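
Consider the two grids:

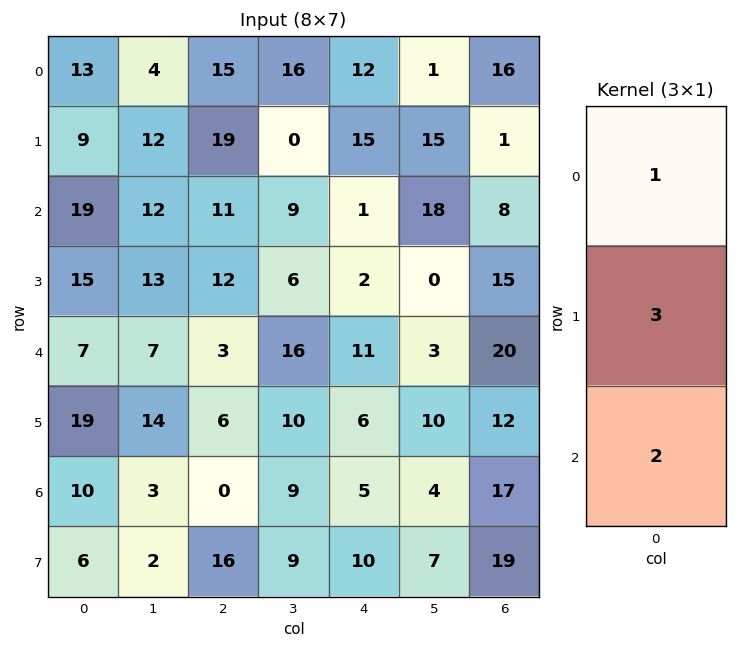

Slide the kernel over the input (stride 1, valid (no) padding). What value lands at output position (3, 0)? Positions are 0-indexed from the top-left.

The receptive field on the input at this output position is [15 / 7 / 19]. Elementwise product with the kernel and sum: 15·1 + 7·3 + 19·2.

74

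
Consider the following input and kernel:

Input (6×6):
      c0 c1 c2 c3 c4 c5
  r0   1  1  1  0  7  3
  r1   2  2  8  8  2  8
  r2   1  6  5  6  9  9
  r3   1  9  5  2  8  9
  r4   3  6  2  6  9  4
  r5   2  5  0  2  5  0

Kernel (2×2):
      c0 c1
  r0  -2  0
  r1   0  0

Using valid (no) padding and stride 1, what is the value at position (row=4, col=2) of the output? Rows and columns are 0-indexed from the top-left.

The receptive field on the input at this output position is [2 6 / 0 2]. Elementwise product with the kernel and sum: 2·-2.

-4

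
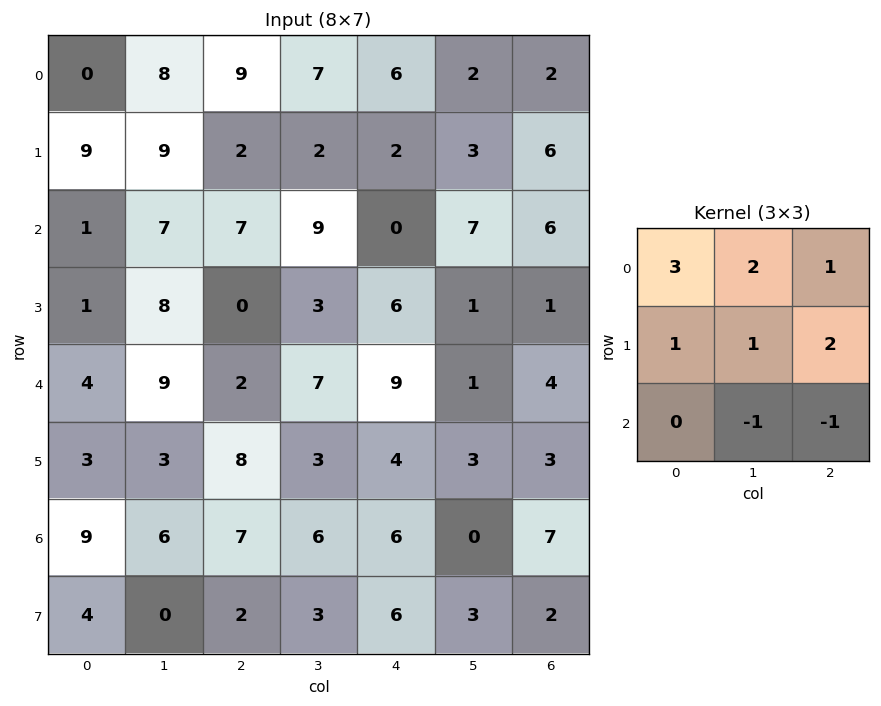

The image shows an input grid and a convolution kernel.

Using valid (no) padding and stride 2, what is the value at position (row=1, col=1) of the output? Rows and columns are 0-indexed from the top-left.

The receptive field on the input at this output position is [7 9 0 / 0 3 6 / 2 7 9]. Elementwise product with the kernel and sum: 7·3 + 9·2 + 0·1 + 0·1 + 3·1 + 6·2 + 7·-1 + 9·-1.

38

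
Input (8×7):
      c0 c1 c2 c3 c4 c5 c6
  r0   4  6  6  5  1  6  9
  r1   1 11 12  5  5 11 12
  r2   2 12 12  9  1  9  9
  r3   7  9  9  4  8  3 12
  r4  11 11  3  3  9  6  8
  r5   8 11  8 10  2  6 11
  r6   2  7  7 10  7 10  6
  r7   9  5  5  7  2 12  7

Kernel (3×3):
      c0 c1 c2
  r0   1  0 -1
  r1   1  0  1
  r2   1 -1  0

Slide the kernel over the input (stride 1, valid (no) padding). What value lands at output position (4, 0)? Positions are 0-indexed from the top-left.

19

The receptive field on the input at this output position is [11 11 3 / 8 11 8 / 2 7 7]. Elementwise product with the kernel and sum: 11·1 + 3·-1 + 8·1 + 8·1 + 2·1 + 7·-1.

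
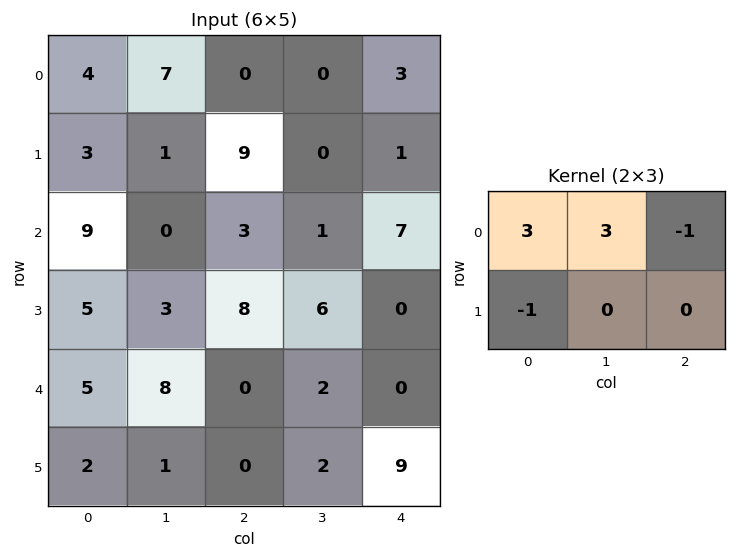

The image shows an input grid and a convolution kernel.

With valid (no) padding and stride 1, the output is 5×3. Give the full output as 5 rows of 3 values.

Output[0,0]: The receptive field on the input at this output position is [4 7 0 / 3 1 9]. Elementwise product with the kernel and sum: 4·3 + 7·3 + 0·-1 + 3·-1.
Output[0,1]: The receptive field on the input at this output position is [7 0 0 / 1 9 0]. Elementwise product with the kernel and sum: 7·3 + 0·3 + 0·-1 + 1·-1.

30 20 -12
-6 30 23
19 5 -3
11 19 42
37 21 6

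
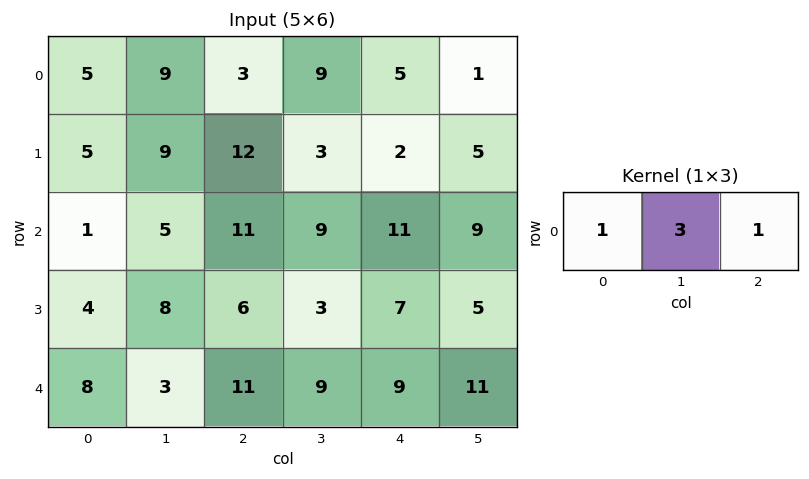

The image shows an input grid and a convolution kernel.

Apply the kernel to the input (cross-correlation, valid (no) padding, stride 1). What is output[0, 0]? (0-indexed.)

35

The receptive field on the input at this output position is [5 9 3]. Elementwise product with the kernel and sum: 5·1 + 9·3 + 3·1.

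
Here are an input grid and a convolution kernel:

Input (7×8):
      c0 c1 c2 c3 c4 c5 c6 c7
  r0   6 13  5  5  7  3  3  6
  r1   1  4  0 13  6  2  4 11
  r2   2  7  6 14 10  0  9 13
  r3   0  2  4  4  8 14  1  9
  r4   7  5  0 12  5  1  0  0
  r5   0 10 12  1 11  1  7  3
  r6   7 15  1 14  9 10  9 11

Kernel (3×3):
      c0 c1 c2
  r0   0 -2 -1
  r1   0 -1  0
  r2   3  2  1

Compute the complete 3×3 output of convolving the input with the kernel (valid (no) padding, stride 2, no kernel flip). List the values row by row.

-9 26 28
9 -13 -6
32 10 53

Output[0,0]: The receptive field on the input at this output position is [6 13 5 / 1 4 0 / 2 7 6]. Elementwise product with the kernel and sum: 13·-2 + 5·-1 + 4·-1 + 2·3 + 7·2 + 6·1.
Output[0,1]: The receptive field on the input at this output position is [5 5 7 / 0 13 6 / 6 14 10]. Elementwise product with the kernel and sum: 5·-2 + 7·-1 + 13·-1 + 6·3 + 14·2 + 10·1.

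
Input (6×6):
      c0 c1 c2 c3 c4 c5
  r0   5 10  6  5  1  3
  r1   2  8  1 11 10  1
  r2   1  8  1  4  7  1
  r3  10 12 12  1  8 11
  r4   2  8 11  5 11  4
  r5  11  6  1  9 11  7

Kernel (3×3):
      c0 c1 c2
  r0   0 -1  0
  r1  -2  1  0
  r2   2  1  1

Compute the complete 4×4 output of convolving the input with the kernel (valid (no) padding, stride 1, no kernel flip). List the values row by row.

Output[0,0]: The receptive field on the input at this output position is [5 10 6 / 2 8 1 / 1 8 1]. Elementwise product with the kernel and sum: 10·-1 + 2·-2 + 8·1 + 1·2 + 8·1 + 1·1.

5 0 17 3
42 21 24 10
7 19 11 24
21 5 4 29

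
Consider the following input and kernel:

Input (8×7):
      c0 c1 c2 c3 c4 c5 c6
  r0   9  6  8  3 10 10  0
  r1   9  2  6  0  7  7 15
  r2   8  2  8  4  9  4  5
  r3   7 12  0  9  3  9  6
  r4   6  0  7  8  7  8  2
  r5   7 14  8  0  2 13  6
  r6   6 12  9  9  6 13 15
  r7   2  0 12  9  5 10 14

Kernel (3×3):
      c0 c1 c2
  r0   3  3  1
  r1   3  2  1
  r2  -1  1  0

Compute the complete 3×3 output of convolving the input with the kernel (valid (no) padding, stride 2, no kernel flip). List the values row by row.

Output[0,0]: The receptive field on the input at this output position is [9 6 8 / 9 2 6 / 8 2 8]. Elementwise product with the kernel and sum: 9·3 + 6·3 + 8·1 + 9·3 + 2·2 + 6·1 + 8·-1 + 2·1.
Output[0,1]: The receptive field on the input at this output position is [8 3 10 / 6 0 7 / 8 4 9]. Elementwise product with the kernel and sum: 8·3 + 3·3 + 10·1 + 6·3 + 0·2 + 7·1 + 8·-1 + 4·1.

84 64 105
77 67 78
88 78 92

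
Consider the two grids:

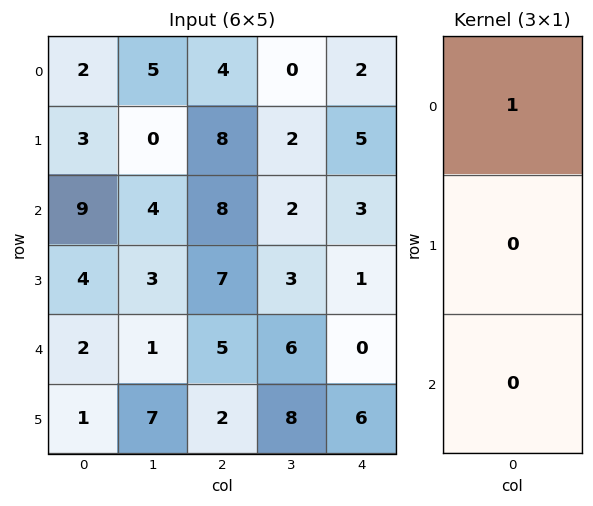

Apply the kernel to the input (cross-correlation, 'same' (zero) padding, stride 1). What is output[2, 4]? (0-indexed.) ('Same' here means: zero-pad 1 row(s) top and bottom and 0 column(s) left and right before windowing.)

5

The receptive field on the zero-padded input at this output position is [5 / 3 / 1]. Elementwise product with the kernel and sum: 5·1.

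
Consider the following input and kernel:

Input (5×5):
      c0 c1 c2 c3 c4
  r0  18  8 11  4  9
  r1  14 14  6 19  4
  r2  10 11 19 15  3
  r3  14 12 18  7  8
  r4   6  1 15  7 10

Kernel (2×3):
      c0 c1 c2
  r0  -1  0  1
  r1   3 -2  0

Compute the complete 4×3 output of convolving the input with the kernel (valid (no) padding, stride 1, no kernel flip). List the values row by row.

Output[0,0]: The receptive field on the input at this output position is [18 8 11 / 14 14 6]. Elementwise product with the kernel and sum: 18·-1 + 11·1 + 14·3 + 14·-2.

7 26 -22
0 0 25
27 4 24
20 -32 21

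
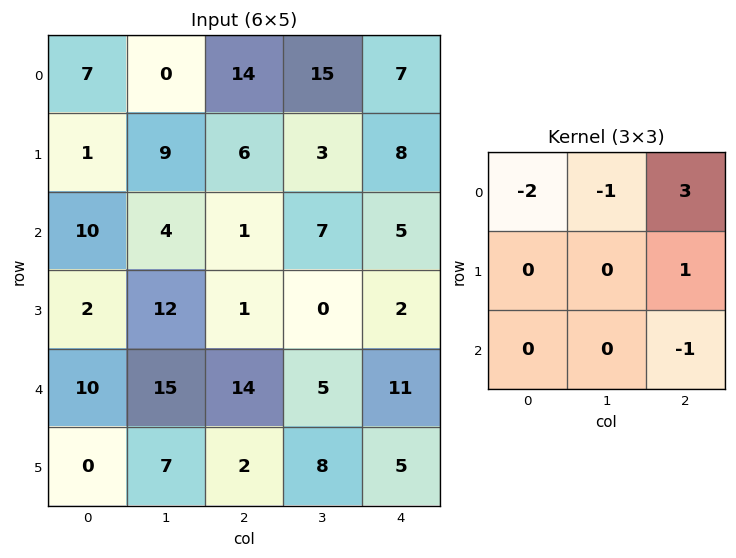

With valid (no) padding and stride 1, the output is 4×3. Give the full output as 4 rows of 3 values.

33 27 -19
7 -8 12
-34 7 -3
-1 -28 10

Output[0,0]: The receptive field on the input at this output position is [7 0 14 / 1 9 6 / 10 4 1]. Elementwise product with the kernel and sum: 7·-2 + 0·-1 + 14·3 + 6·1 + 1·-1.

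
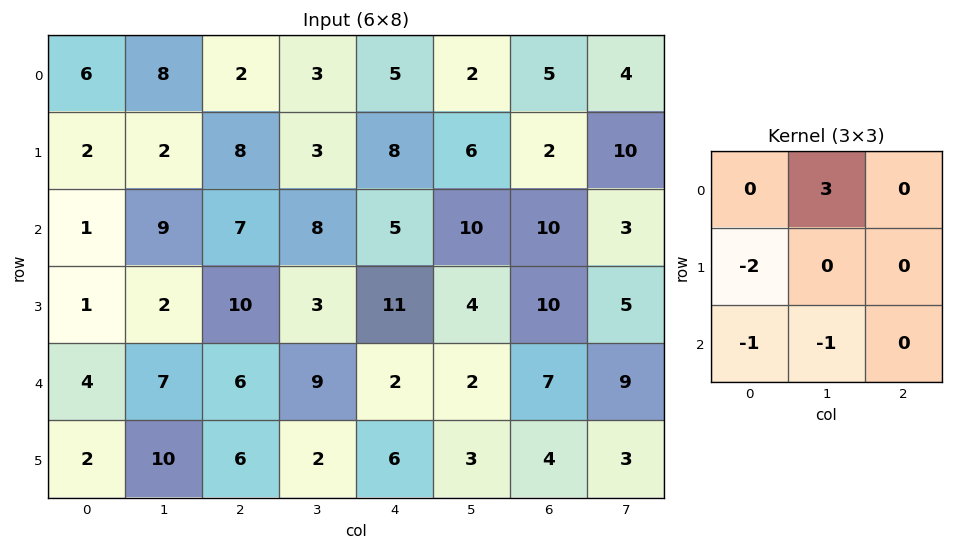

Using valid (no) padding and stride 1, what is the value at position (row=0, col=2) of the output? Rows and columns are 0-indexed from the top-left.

The receptive field on the input at this output position is [2 3 5 / 8 3 8 / 7 8 5]. Elementwise product with the kernel and sum: 3·3 + 8·-2 + 7·-1 + 8·-1.

-22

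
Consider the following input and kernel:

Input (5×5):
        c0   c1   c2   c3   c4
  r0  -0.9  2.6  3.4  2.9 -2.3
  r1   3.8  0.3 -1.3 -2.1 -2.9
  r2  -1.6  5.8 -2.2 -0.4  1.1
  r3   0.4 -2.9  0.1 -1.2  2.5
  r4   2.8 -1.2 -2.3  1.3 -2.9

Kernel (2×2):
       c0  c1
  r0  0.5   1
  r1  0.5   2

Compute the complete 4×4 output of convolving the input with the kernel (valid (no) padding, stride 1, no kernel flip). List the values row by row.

4.65 2.25 -0.25 -7.7
13 -2.65 -4.65 -1.95
-0.6 -0.55 -3.85 5.3
-3.7 -6.55 0.3 -3.25

Output[0,0]: The receptive field on the input at this output position is [-0.9 2.6 / 3.8 0.3]. Elementwise product with the kernel and sum: -0.9·0.5 + 2.6·1 + 3.8·0.5 + 0.3·2.
Output[0,1]: The receptive field on the input at this output position is [2.6 3.4 / 0.3 -1.3]. Elementwise product with the kernel and sum: 2.6·0.5 + 3.4·1 + 0.3·0.5 + -1.3·2.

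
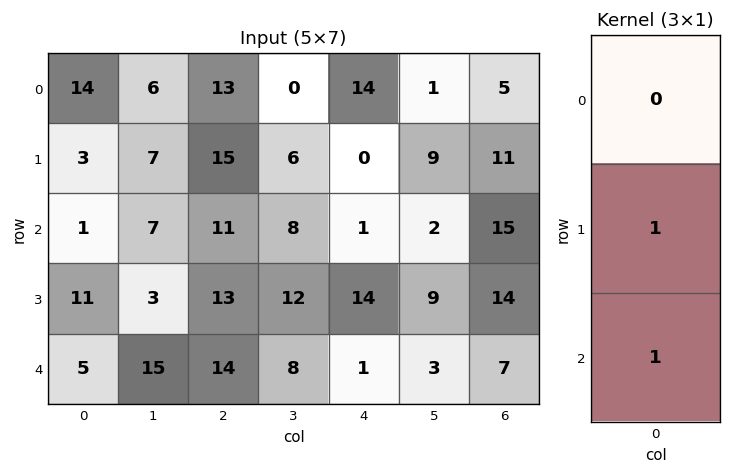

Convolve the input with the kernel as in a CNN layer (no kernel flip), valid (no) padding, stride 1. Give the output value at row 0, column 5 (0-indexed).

The receptive field on the input at this output position is [1 / 9 / 2]. Elementwise product with the kernel and sum: 9·1 + 2·1.

11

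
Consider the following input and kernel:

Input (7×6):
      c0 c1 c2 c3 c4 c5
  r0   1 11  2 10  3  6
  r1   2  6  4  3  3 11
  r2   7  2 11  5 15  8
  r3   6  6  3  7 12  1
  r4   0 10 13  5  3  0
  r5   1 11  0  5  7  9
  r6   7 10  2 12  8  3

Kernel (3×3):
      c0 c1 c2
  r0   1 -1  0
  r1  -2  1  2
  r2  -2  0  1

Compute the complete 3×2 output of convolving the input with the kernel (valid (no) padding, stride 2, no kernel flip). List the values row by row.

-3 -14
18 8
-13 31

Output[0,0]: The receptive field on the input at this output position is [1 11 2 / 2 6 4 / 7 2 11]. Elementwise product with the kernel and sum: 1·1 + 11·-1 + 2·-2 + 6·1 + 4·2 + 7·-2 + 11·1.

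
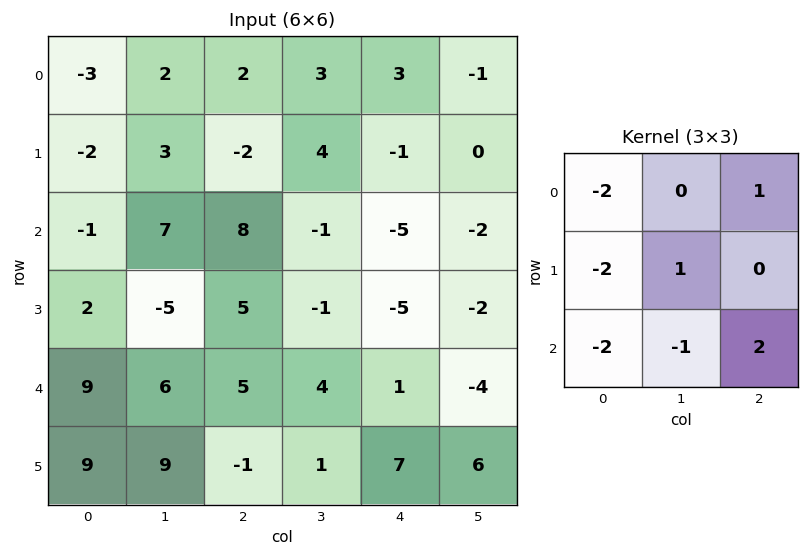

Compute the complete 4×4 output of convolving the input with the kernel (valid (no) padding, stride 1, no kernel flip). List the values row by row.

Output[0,0]: The receptive field on the input at this output position is [-3 2 2 / -2 3 -2 / -1 7 8]. Elementwise product with the kernel and sum: -3·-2 + 2·1 + -2·-2 + 3·1 + -1·-2 + 7·-1 + 8·2.
Output[0,1]: The receptive field on the input at this output position is [2 2 3 / 3 -2 4 / 7 8 -1]. Elementwise product with the kernel and sum: 2·-2 + 3·1 + 3·-2 + -2·1 + 7·-2 + 8·-1 + -1·2.

26 -33 -18 -13
22 -5 -33 -8
-13 -9 -44 -20
-40 -13 -6 -4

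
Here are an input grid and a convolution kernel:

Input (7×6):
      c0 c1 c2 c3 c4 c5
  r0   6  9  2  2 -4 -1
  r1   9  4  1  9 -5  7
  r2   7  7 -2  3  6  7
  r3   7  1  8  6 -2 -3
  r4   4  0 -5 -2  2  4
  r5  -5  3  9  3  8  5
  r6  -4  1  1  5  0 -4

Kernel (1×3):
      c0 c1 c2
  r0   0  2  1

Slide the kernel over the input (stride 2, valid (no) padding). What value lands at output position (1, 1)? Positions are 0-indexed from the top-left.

The receptive field on the input at this output position is [-2 3 6]. Elementwise product with the kernel and sum: 3·2 + 6·1.

12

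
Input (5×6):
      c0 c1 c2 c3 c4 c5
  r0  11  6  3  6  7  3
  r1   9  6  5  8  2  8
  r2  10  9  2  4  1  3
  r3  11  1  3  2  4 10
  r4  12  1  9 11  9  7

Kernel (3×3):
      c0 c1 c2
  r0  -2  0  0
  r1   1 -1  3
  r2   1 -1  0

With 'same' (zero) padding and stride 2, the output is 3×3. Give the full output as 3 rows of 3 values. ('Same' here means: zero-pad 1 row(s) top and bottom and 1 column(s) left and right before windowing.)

-2 22 14
6 5 -6
-9 23 19

Output[0,0]: The receptive field on the zero-padded input at this output position is [0 0 0 / 0 11 6 / 0 9 6]. Elementwise product with the kernel and sum: 0·-2 + 0·1 + 11·-1 + 6·3 + 0·1 + 9·-1.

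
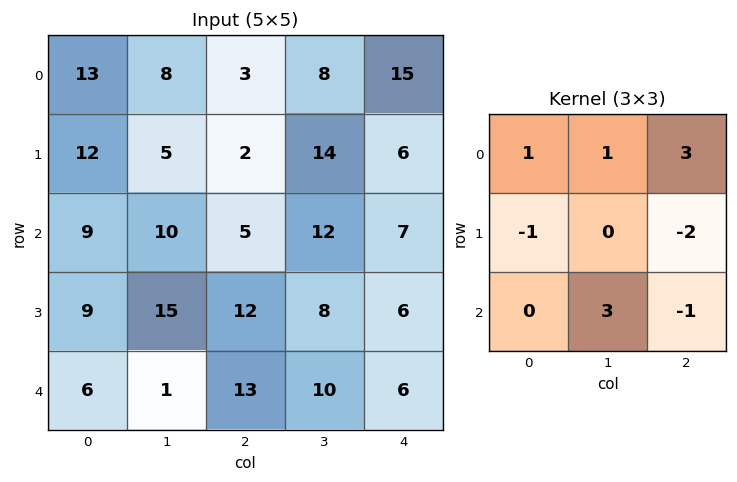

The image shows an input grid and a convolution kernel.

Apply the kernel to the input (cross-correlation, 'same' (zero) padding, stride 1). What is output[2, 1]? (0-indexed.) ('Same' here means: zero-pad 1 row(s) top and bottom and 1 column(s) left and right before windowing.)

The receptive field on the zero-padded input at this output position is [12 5 2 / 9 10 5 / 9 15 12]. Elementwise product with the kernel and sum: 12·1 + 5·1 + 2·3 + 9·-1 + 5·-2 + 15·3 + 12·-1.

37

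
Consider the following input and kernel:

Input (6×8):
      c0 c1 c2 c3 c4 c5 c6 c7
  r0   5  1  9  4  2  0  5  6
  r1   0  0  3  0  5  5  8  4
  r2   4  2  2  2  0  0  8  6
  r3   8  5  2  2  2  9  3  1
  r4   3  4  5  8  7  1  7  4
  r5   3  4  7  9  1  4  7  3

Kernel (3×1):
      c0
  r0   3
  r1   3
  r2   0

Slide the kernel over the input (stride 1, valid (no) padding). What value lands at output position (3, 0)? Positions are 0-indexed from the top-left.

The receptive field on the input at this output position is [8 / 3 / 3]. Elementwise product with the kernel and sum: 8·3 + 3·3.

33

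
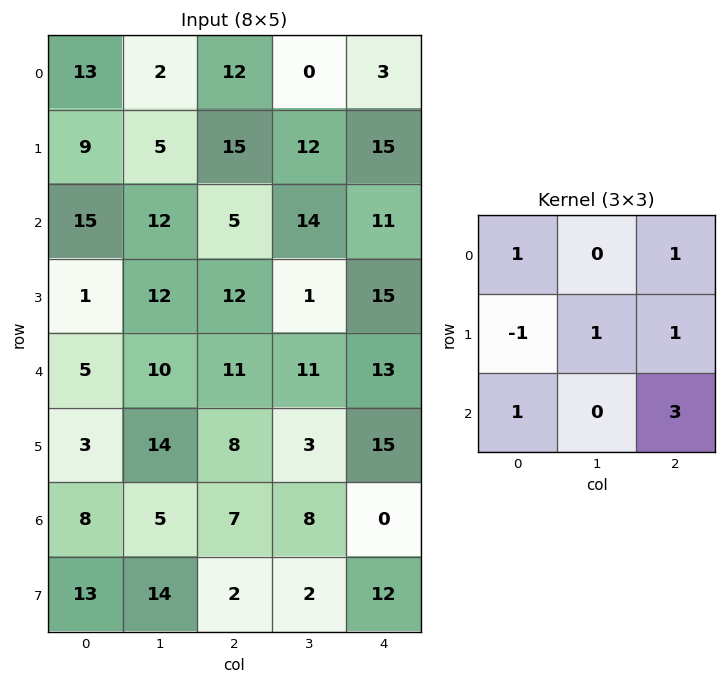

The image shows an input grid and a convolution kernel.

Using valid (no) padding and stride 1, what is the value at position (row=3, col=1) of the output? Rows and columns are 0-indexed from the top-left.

The receptive field on the input at this output position is [12 12 1 / 10 11 11 / 14 8 3]. Elementwise product with the kernel and sum: 12·1 + 1·1 + 10·-1 + 11·1 + 11·1 + 14·1 + 3·3.

48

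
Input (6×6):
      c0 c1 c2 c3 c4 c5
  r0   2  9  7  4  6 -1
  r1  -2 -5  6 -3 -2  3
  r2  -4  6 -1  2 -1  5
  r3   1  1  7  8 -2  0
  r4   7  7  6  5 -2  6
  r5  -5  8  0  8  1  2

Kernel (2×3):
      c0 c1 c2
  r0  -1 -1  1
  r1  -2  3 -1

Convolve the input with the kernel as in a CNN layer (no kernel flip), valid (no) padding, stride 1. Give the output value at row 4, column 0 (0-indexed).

26

The receptive field on the input at this output position is [7 7 6 / -5 8 0]. Elementwise product with the kernel and sum: 7·-1 + 7·-1 + 6·1 + -5·-2 + 8·3 + 0·-1.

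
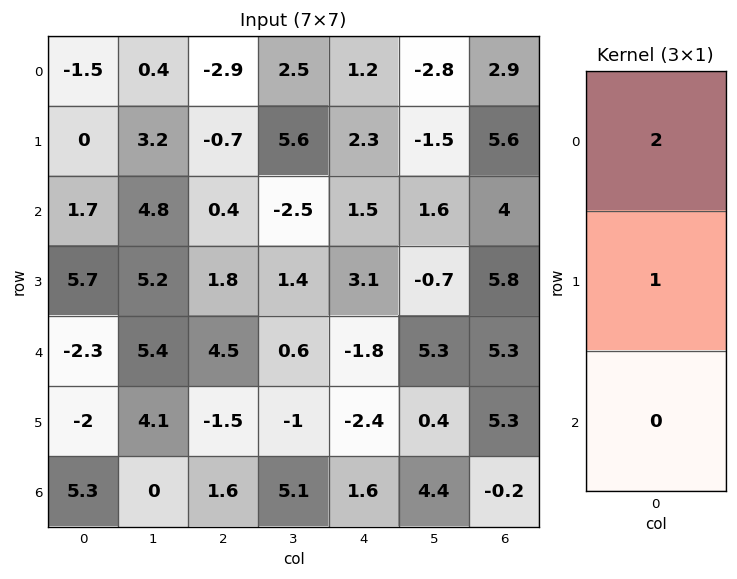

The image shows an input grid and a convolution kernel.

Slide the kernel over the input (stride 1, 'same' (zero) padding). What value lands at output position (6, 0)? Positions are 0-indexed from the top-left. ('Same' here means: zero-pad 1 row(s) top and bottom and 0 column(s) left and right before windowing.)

The receptive field on the zero-padded input at this output position is [-2 / 5.3 / 0]. Elementwise product with the kernel and sum: -2·2 + 5.3·1.

1.3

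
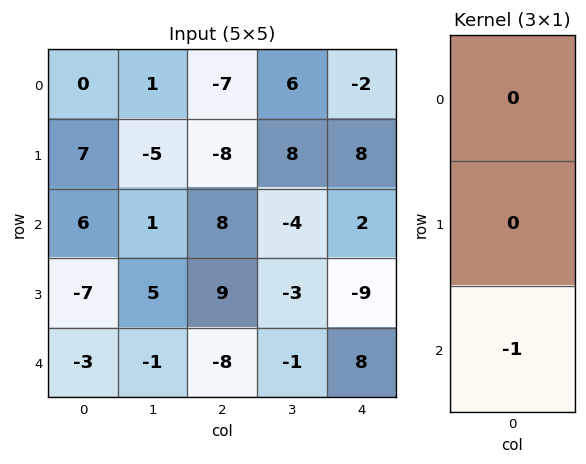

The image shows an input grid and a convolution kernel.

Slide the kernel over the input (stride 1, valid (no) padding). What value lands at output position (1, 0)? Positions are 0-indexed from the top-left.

The receptive field on the input at this output position is [7 / 6 / -7]. Elementwise product with the kernel and sum: -7·-1.

7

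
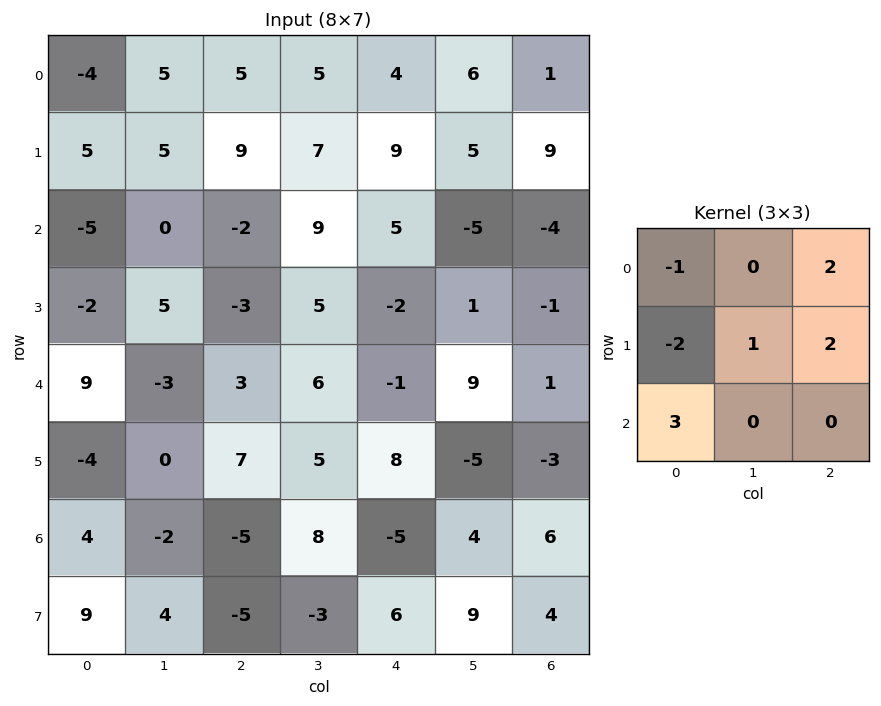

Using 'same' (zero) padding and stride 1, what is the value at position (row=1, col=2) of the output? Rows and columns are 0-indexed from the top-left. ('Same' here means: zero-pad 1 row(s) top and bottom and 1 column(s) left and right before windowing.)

The receptive field on the zero-padded input at this output position is [5 5 5 / 5 9 7 / 0 -2 9]. Elementwise product with the kernel and sum: 5·-1 + 5·2 + 5·-2 + 9·1 + 7·2 + 0·3.

18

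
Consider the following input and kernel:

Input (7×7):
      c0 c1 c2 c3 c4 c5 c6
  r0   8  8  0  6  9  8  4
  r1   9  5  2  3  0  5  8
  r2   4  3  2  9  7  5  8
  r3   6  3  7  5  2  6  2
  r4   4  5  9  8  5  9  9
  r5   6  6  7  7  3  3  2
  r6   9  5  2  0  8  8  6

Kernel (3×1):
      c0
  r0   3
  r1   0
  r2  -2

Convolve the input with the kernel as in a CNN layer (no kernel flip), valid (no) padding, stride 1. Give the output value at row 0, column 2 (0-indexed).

The receptive field on the input at this output position is [0 / 2 / 2]. Elementwise product with the kernel and sum: 0·3 + 2·-2.

-4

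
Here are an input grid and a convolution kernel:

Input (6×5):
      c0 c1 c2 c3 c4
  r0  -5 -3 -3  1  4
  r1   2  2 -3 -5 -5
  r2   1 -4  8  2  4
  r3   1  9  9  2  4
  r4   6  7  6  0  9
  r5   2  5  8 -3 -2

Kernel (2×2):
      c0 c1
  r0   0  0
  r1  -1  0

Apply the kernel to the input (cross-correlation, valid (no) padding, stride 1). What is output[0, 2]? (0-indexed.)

3

The receptive field on the input at this output position is [-3 1 / -3 -5]. Elementwise product with the kernel and sum: -3·-1.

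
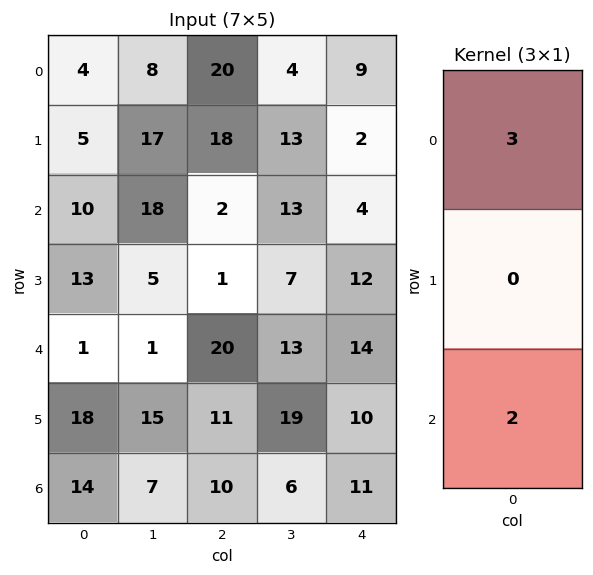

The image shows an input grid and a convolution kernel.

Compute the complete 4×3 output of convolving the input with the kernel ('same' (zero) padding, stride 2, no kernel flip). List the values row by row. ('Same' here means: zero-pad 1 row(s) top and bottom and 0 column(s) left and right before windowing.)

Output[0,0]: The receptive field on the zero-padded input at this output position is [0 / 4 / 5]. Elementwise product with the kernel and sum: 0·3 + 5·2.
Output[0,1]: The receptive field on the zero-padded input at this output position is [0 / 20 / 18]. Elementwise product with the kernel and sum: 0·3 + 18·2.

10 36 4
41 56 30
75 25 56
54 33 30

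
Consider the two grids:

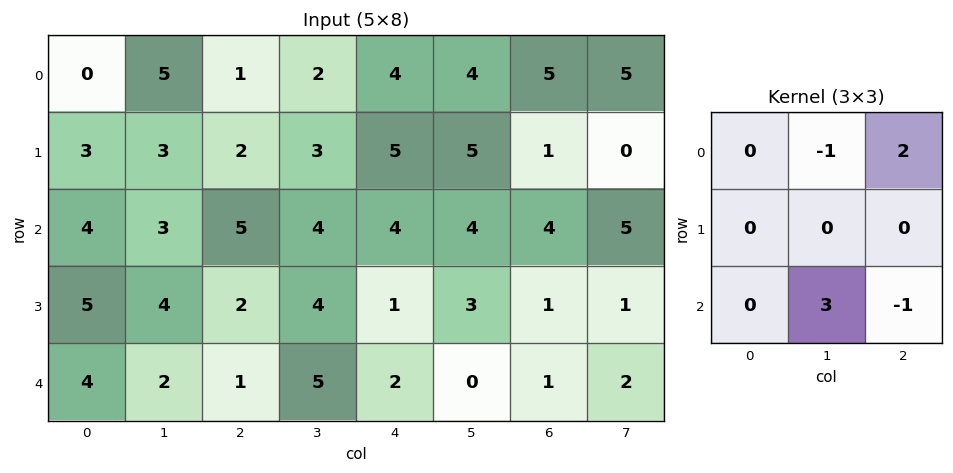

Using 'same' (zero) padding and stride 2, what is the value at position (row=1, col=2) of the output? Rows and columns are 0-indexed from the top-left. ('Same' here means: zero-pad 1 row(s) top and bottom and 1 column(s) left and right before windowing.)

5

The receptive field on the zero-padded input at this output position is [3 5 5 / 4 4 4 / 4 1 3]. Elementwise product with the kernel and sum: 5·-1 + 5·2 + 1·3 + 3·-1.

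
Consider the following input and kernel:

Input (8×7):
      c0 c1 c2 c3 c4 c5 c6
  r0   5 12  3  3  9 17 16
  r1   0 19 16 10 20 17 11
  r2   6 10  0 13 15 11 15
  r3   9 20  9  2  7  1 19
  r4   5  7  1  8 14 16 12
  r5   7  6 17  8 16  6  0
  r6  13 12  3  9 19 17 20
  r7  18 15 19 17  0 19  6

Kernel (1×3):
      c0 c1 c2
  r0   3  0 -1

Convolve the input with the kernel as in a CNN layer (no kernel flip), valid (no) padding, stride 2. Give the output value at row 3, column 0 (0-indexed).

The receptive field on the input at this output position is [13 12 3]. Elementwise product with the kernel and sum: 13·3 + 3·-1.

36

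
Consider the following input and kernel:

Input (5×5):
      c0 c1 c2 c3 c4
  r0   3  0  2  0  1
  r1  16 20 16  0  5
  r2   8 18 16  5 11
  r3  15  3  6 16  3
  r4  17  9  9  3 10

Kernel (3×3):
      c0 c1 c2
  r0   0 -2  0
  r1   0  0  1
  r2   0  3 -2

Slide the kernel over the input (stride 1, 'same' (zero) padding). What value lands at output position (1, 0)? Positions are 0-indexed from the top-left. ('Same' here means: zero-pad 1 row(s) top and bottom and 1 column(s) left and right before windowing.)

2

The receptive field on the zero-padded input at this output position is [0 3 0 / 0 16 20 / 0 8 18]. Elementwise product with the kernel and sum: 3·-2 + 20·1 + 8·3 + 18·-2.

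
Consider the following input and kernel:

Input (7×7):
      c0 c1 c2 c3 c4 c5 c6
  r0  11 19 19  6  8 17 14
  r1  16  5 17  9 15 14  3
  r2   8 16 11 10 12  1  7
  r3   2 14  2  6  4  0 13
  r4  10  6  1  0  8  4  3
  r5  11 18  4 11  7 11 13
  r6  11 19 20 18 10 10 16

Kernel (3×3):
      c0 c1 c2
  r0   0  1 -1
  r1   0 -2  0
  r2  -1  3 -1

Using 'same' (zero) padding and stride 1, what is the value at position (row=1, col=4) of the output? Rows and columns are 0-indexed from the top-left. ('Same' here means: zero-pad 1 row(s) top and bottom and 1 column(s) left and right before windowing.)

The receptive field on the zero-padded input at this output position is [6 8 17 / 9 15 14 / 10 12 1]. Elementwise product with the kernel and sum: 8·1 + 17·-1 + 15·-2 + 10·-1 + 12·3 + 1·-1.

-14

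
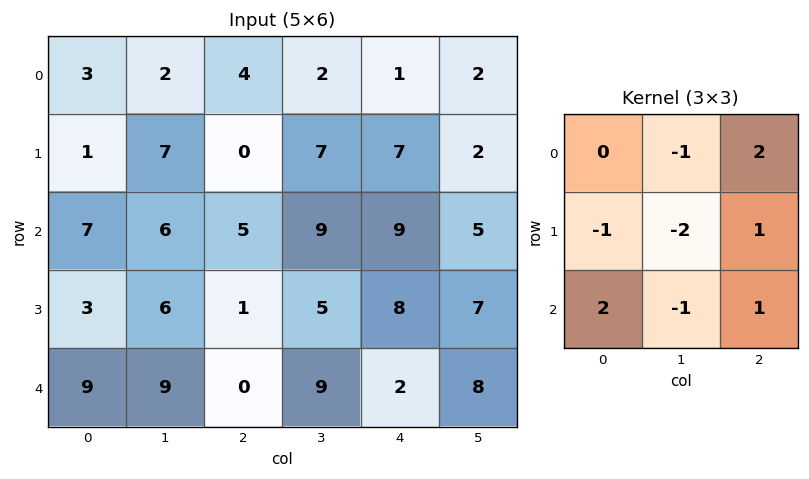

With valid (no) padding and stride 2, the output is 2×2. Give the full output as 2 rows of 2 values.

Output[0,0]: The receptive field on the input at this output position is [3 2 4 / 1 7 0 / 7 6 5]. Elementwise product with the kernel and sum: 2·-1 + 4·2 + 1·-1 + 7·-2 + 0·1 + 7·2 + 6·-1 + 5·1.
Output[0,1]: The receptive field on the input at this output position is [4 2 1 / 0 7 7 / 5 9 9]. Elementwise product with the kernel and sum: 2·-1 + 1·2 + 0·-1 + 7·-2 + 7·1 + 5·2 + 9·-1 + 9·1.

4 3
-1 -1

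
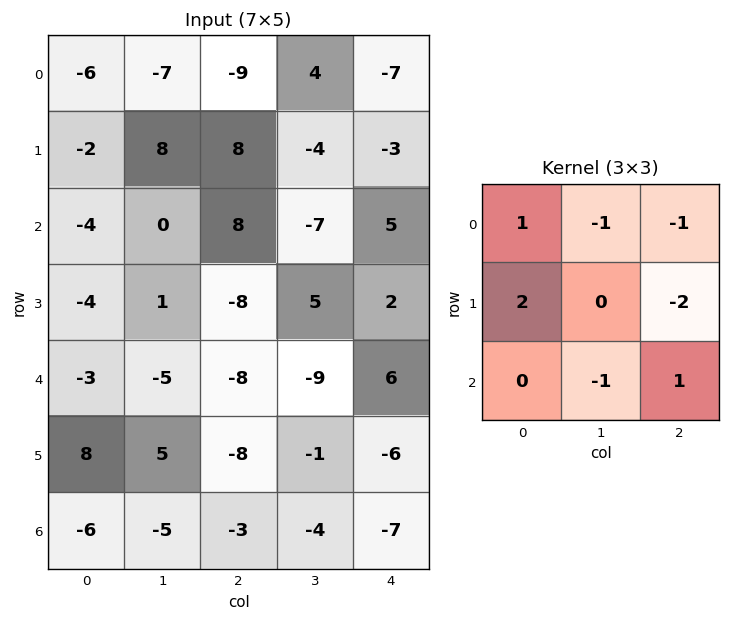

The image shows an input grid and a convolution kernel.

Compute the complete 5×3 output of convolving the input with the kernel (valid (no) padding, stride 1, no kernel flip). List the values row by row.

Output[0,0]: The receptive field on the input at this output position is [-6 -7 -9 / -2 8 8 / -4 0 8]. Elementwise product with the kernel and sum: -6·1 + -7·-1 + -9·-1 + -2·2 + 8·-2 + 0·-1 + 8·1.

-2 7 28
-51 31 18
-7 -10 5
0 19 -48
44 23 -12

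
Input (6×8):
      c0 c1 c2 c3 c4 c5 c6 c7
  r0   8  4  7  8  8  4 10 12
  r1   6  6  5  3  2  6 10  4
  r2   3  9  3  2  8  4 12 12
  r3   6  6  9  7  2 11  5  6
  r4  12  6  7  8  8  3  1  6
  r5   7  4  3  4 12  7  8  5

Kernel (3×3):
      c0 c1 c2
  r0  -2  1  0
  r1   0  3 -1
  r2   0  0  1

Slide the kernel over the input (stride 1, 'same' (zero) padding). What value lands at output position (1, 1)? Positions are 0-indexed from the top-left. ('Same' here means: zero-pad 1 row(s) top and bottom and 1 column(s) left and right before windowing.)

The receptive field on the zero-padded input at this output position is [8 4 7 / 6 6 5 / 3 9 3]. Elementwise product with the kernel and sum: 8·-2 + 4·1 + 6·3 + 5·-1 + 3·1.

4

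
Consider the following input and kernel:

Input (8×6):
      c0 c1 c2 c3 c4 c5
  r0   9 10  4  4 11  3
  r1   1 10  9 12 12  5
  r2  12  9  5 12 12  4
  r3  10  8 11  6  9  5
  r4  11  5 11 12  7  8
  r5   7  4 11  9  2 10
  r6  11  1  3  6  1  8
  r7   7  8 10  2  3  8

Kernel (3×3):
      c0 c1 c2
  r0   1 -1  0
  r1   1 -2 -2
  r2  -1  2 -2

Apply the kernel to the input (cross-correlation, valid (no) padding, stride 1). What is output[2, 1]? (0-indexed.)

-29

The receptive field on the input at this output position is [9 5 12 / 8 11 6 / 5 11 12]. Elementwise product with the kernel and sum: 9·1 + 5·-1 + 8·1 + 11·-2 + 6·-2 + 5·-1 + 11·2 + 12·-2.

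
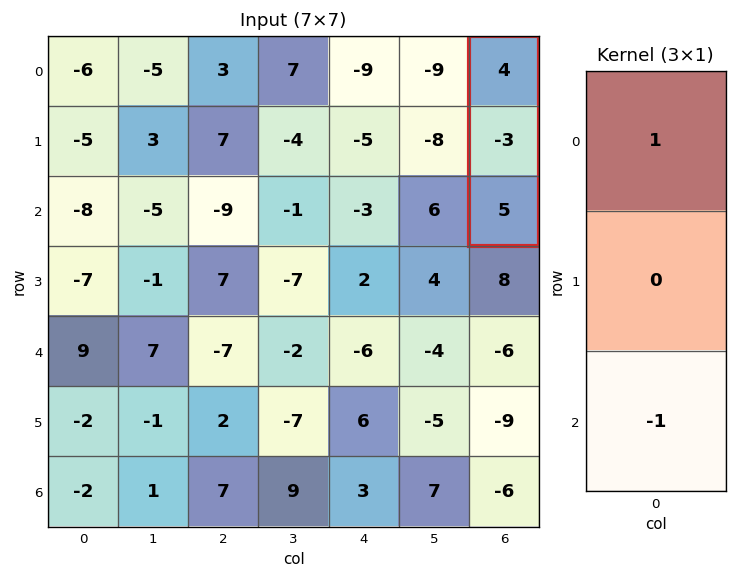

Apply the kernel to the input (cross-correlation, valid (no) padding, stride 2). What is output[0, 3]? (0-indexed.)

-1

The receptive field on the input at this output position is [4 / -3 / 5]. Elementwise product with the kernel and sum: 4·1 + 5·-1.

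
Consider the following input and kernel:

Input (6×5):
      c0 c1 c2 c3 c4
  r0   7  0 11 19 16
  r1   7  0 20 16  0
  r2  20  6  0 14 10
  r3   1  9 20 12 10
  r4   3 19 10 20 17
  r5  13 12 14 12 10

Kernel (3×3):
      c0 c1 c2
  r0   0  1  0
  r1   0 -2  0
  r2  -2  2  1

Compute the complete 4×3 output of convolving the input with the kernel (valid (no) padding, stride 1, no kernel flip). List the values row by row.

-28 -27 25
24 54 -18
30 -38 27
-17 16 -22

Output[0,0]: The receptive field on the input at this output position is [7 0 11 / 7 0 20 / 20 6 0]. Elementwise product with the kernel and sum: 0·1 + 0·-2 + 20·-2 + 6·2 + 0·1.
Output[0,1]: The receptive field on the input at this output position is [0 11 19 / 0 20 16 / 6 0 14]. Elementwise product with the kernel and sum: 11·1 + 20·-2 + 6·-2 + 0·2 + 14·1.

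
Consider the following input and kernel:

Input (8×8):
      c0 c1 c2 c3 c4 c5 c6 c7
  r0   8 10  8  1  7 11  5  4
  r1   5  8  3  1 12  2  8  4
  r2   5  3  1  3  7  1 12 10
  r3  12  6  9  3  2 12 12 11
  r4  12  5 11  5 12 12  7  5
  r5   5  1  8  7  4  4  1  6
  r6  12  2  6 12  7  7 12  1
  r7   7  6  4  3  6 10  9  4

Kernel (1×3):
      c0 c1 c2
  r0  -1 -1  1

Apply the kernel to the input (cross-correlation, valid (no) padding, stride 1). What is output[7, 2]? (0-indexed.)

The receptive field on the input at this output position is [4 3 6]. Elementwise product with the kernel and sum: 4·-1 + 3·-1 + 6·1.

-1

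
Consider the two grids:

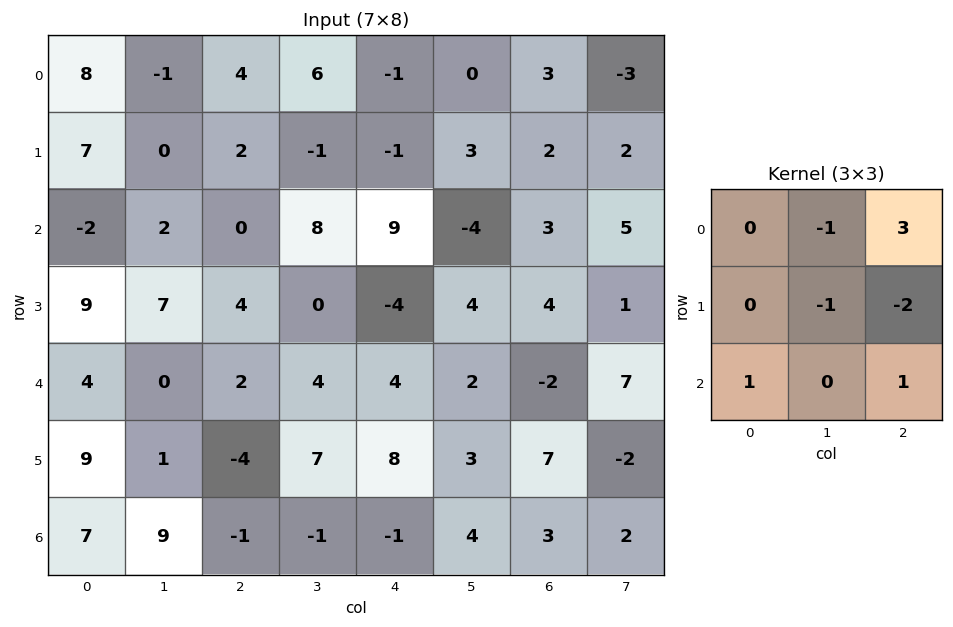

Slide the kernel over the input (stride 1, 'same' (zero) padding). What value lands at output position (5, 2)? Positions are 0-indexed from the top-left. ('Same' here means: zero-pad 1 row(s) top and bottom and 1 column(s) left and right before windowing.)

8

The receptive field on the zero-padded input at this output position is [0 2 4 / 1 -4 7 / 9 -1 -1]. Elementwise product with the kernel and sum: 2·-1 + 4·3 + -4·-1 + 7·-2 + 9·1 + -1·1.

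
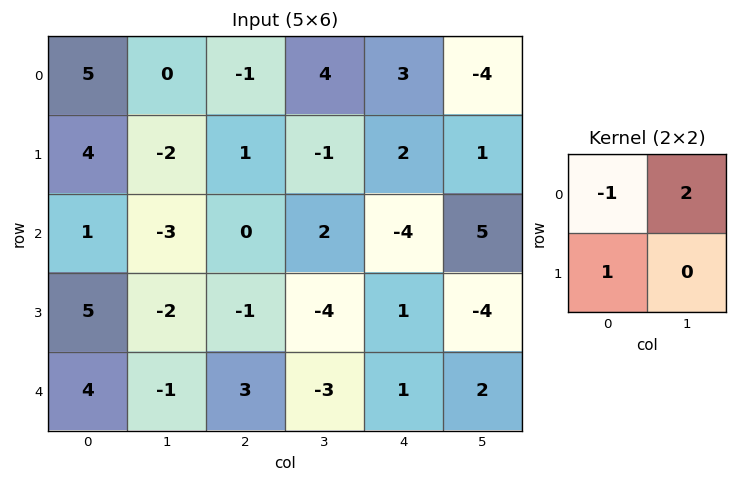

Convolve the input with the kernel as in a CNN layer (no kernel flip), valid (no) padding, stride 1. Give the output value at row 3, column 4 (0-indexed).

-8

The receptive field on the input at this output position is [1 -4 / 1 2]. Elementwise product with the kernel and sum: 1·-1 + -4·2 + 1·1.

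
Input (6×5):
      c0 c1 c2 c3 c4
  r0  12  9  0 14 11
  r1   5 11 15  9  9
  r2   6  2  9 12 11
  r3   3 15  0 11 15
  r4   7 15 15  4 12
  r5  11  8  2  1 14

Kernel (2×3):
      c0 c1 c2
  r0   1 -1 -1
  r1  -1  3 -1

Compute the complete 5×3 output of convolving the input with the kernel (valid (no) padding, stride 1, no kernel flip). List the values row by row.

16 20 -22
-30 0 13
37 -45 4
11 30 -41
-12 -7 -14

Output[0,0]: The receptive field on the input at this output position is [12 9 0 / 5 11 15]. Elementwise product with the kernel and sum: 12·1 + 9·-1 + 0·-1 + 5·-1 + 11·3 + 15·-1.
Output[0,1]: The receptive field on the input at this output position is [9 0 14 / 11 15 9]. Elementwise product with the kernel and sum: 9·1 + 0·-1 + 14·-1 + 11·-1 + 15·3 + 9·-1.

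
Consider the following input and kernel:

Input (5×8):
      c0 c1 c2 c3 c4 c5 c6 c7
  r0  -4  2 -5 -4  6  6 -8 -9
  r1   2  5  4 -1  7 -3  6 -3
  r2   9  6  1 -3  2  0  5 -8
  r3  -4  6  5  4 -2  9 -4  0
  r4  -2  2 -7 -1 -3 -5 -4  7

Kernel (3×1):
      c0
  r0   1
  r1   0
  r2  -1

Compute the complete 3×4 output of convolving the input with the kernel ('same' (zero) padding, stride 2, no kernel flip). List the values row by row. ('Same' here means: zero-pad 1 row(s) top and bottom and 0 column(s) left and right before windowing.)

-2 -4 -7 -6
6 -1 9 10
-4 5 -2 -4

Output[0,0]: The receptive field on the zero-padded input at this output position is [0 / -4 / 2]. Elementwise product with the kernel and sum: 0·1 + 2·-1.
Output[0,1]: The receptive field on the zero-padded input at this output position is [0 / -5 / 4]. Elementwise product with the kernel and sum: 0·1 + 4·-1.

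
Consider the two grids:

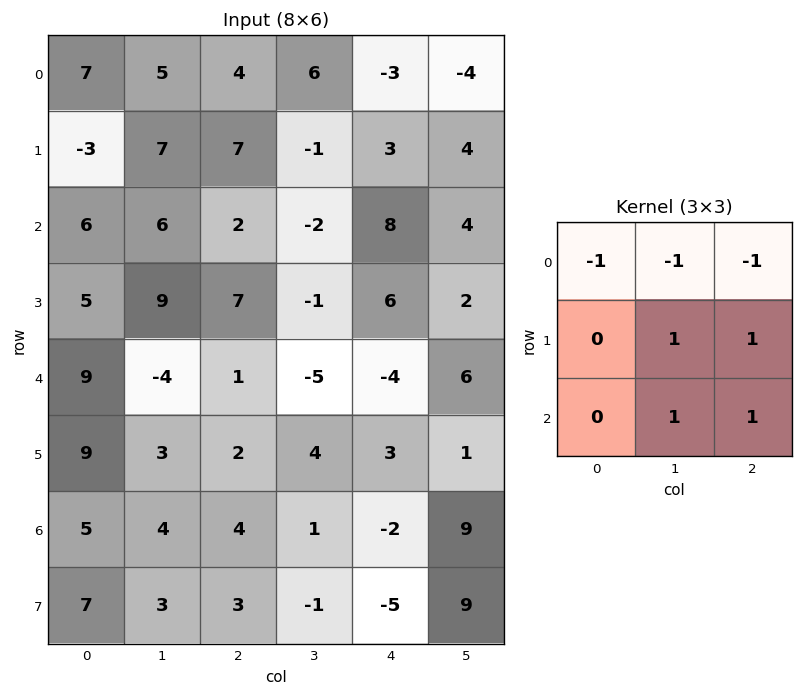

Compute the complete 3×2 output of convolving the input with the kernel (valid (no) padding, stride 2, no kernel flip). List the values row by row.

Output[0,0]: The receptive field on the input at this output position is [7 5 4 / -3 7 7 / 6 6 2]. Elementwise product with the kernel and sum: 7·-1 + 5·-1 + 4·-1 + 7·1 + 7·1 + 6·1 + 2·1.

6 1
-1 -12
7 14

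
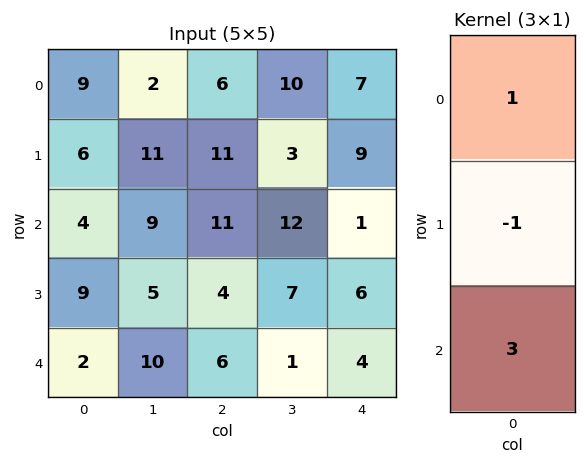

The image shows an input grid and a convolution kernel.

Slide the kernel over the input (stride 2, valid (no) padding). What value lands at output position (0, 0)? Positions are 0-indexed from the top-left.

15

The receptive field on the input at this output position is [9 / 6 / 4]. Elementwise product with the kernel and sum: 9·1 + 6·-1 + 4·3.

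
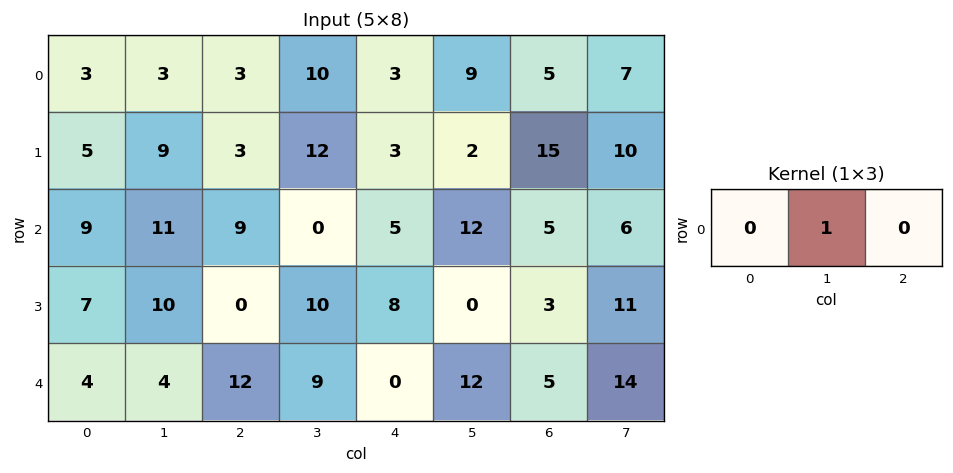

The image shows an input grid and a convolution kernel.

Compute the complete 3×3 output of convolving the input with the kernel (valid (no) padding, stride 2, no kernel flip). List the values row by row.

3 10 9
11 0 12
4 9 12

Output[0,0]: The receptive field on the input at this output position is [3 3 3]. Elementwise product with the kernel and sum: 3·1.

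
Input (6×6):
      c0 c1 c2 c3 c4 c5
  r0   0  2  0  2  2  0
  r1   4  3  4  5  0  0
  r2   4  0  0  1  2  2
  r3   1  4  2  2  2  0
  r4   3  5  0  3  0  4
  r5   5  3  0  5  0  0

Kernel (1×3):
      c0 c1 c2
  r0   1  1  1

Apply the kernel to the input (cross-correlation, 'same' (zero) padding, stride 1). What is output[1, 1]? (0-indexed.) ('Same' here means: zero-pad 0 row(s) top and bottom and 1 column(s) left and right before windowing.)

11

The receptive field on the zero-padded input at this output position is [4 3 4]. Elementwise product with the kernel and sum: 4·1 + 3·1 + 4·1.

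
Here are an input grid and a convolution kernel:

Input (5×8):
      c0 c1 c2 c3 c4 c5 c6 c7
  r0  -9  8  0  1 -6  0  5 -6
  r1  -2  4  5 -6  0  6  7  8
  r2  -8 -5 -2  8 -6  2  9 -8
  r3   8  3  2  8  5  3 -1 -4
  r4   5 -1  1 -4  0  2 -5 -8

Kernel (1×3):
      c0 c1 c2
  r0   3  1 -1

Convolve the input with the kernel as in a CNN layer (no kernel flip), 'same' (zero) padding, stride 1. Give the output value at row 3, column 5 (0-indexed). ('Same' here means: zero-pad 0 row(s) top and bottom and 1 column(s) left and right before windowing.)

The receptive field on the zero-padded input at this output position is [5 3 -1]. Elementwise product with the kernel and sum: 5·3 + 3·1 + -1·-1.

19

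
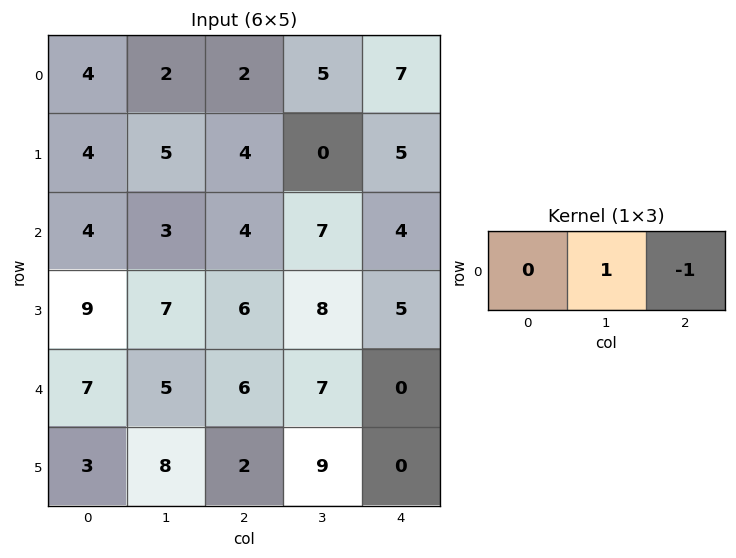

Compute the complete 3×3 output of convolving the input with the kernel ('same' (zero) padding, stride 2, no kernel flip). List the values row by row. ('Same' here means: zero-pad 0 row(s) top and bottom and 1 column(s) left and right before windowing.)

Output[0,0]: The receptive field on the zero-padded input at this output position is [0 4 2]. Elementwise product with the kernel and sum: 4·1 + 2·-1.

2 -3 7
1 -3 4
2 -1 0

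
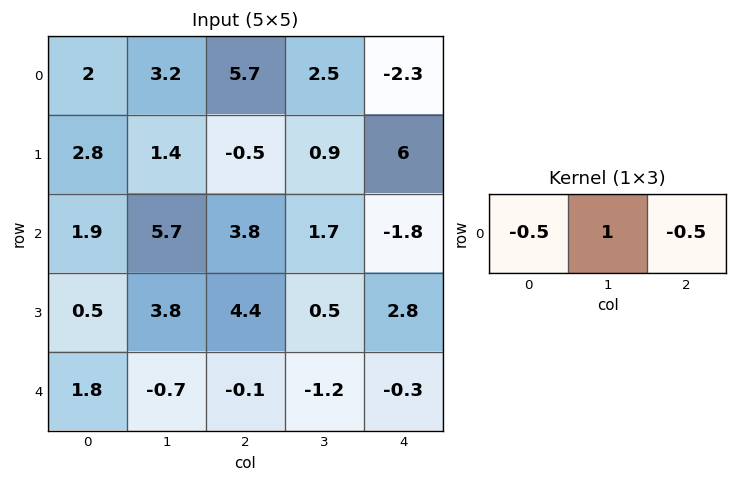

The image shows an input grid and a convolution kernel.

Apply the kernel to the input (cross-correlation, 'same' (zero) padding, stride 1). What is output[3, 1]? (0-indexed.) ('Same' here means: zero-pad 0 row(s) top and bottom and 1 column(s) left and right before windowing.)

The receptive field on the zero-padded input at this output position is [0.5 3.8 4.4]. Elementwise product with the kernel and sum: 0.5·-0.5 + 3.8·1 + 4.4·-0.5.

1.35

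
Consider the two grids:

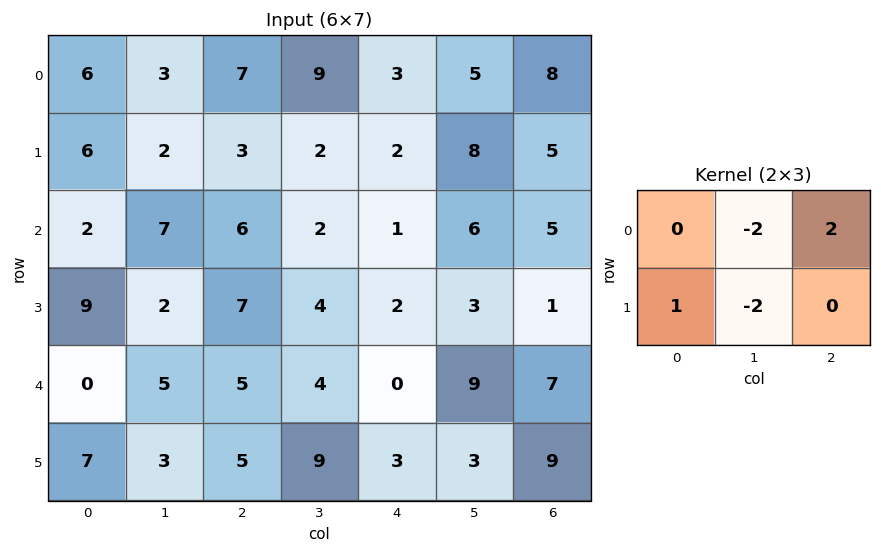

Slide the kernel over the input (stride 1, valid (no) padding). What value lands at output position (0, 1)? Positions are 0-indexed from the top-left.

The receptive field on the input at this output position is [3 7 9 / 2 3 2]. Elementwise product with the kernel and sum: 7·-2 + 9·2 + 2·1 + 3·-2.

0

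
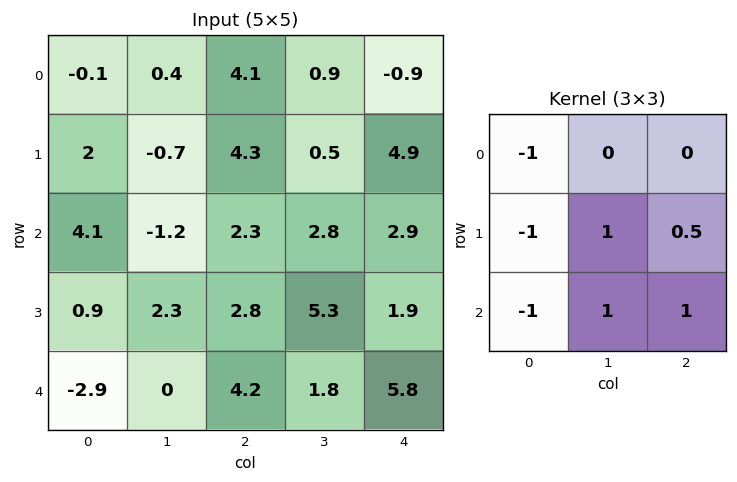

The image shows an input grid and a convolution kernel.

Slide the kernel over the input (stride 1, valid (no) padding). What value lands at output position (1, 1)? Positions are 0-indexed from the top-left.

The receptive field on the input at this output position is [-0.7 4.3 0.5 / -1.2 2.3 2.8 / 2.3 2.8 5.3]. Elementwise product with the kernel and sum: -0.7·-1 + -1.2·-1 + 2.3·1 + 2.8·0.5 + 2.3·-1 + 2.8·1 + 5.3·1.

11.4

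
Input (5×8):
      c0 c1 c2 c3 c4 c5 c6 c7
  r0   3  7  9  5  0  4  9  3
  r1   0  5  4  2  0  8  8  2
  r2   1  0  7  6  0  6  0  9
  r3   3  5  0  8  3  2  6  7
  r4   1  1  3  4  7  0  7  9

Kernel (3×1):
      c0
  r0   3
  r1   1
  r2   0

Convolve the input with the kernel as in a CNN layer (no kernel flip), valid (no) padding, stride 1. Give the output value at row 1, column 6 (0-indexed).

The receptive field on the input at this output position is [8 / 0 / 6]. Elementwise product with the kernel and sum: 8·3 + 0·1.

24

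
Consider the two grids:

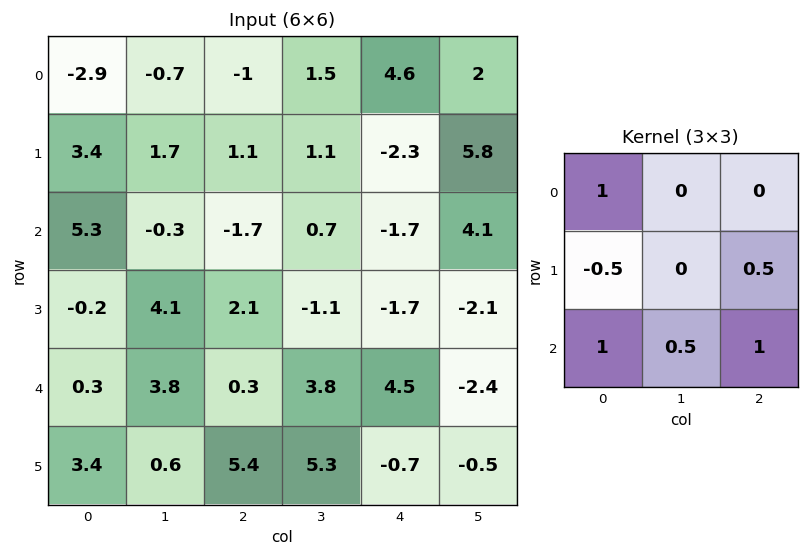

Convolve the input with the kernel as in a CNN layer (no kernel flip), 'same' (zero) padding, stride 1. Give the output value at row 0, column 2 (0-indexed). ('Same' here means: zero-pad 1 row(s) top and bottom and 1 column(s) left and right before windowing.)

4.45

The receptive field on the zero-padded input at this output position is [0 0 0 / -0.7 -1 1.5 / 1.7 1.1 1.1]. Elementwise product with the kernel and sum: 0·1 + -0.7·-0.5 + 1.5·0.5 + 1.7·1 + 1.1·0.5 + 1.1·1.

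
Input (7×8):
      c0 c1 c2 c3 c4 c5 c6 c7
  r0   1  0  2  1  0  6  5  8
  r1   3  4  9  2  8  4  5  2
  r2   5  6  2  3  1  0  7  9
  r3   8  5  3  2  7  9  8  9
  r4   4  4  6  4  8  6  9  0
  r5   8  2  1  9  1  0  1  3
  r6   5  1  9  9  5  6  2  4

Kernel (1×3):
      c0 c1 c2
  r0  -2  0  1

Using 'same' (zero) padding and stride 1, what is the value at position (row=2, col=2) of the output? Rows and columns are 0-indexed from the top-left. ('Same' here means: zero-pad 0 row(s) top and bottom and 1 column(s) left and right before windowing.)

-9

The receptive field on the zero-padded input at this output position is [6 2 3]. Elementwise product with the kernel and sum: 6·-2 + 3·1.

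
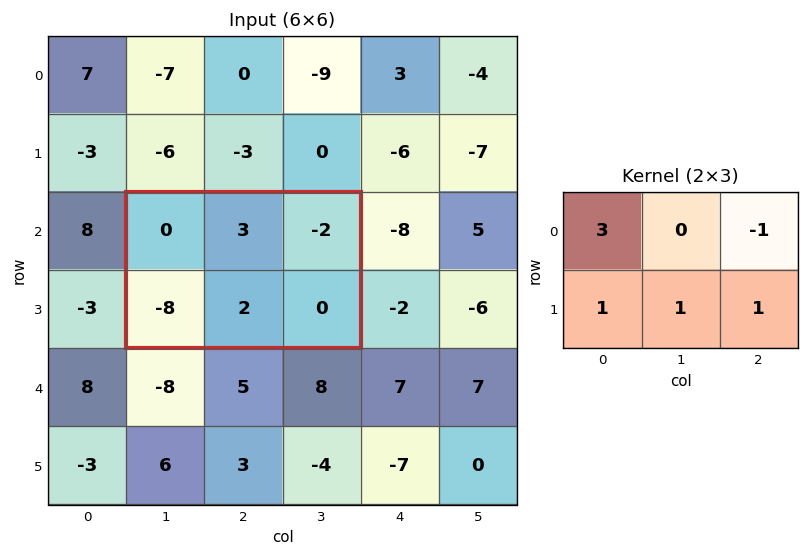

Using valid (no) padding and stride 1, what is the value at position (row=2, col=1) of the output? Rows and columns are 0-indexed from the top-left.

-4

The receptive field on the input at this output position is [0 3 -2 / -8 2 0]. Elementwise product with the kernel and sum: 0·3 + -2·-1 + -8·1 + 2·1 + 0·1.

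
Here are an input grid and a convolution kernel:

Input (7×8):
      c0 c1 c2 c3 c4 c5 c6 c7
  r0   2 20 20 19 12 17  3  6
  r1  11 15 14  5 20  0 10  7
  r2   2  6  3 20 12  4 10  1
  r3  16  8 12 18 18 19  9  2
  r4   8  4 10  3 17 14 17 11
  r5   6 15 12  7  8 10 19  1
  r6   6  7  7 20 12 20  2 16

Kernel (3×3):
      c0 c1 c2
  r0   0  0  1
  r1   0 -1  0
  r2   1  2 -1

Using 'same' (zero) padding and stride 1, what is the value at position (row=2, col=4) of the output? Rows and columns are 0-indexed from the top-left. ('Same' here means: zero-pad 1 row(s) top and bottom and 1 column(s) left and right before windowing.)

The receptive field on the zero-padded input at this output position is [5 20 0 / 20 12 4 / 18 18 19]. Elementwise product with the kernel and sum: 0·1 + 12·-1 + 18·1 + 18·2 + 19·-1.

23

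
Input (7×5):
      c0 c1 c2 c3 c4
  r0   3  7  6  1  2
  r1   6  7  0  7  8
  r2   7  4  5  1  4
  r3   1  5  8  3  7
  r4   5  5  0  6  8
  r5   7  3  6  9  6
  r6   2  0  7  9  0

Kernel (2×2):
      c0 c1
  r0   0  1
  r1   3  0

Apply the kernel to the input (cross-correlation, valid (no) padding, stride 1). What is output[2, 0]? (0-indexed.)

The receptive field on the input at this output position is [7 4 / 1 5]. Elementwise product with the kernel and sum: 4·1 + 1·3.

7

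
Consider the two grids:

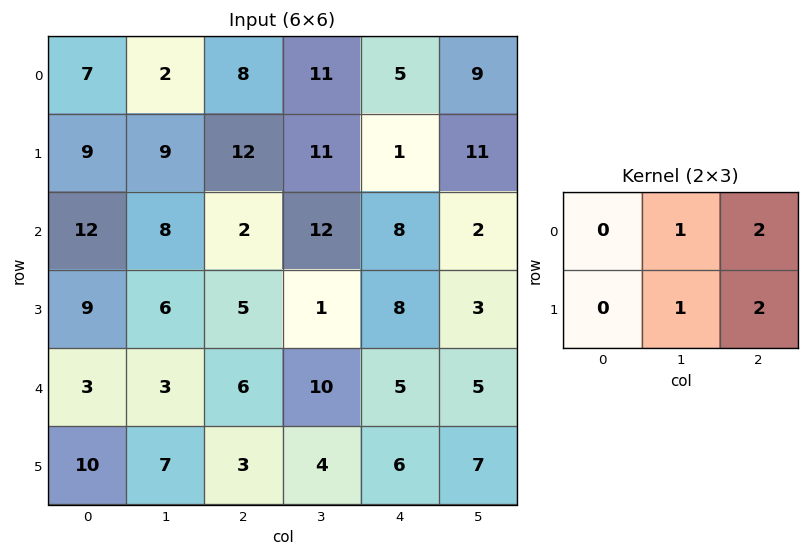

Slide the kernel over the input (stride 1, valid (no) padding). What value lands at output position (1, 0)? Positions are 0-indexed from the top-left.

The receptive field on the input at this output position is [9 9 12 / 12 8 2]. Elementwise product with the kernel and sum: 9·1 + 12·2 + 8·1 + 2·2.

45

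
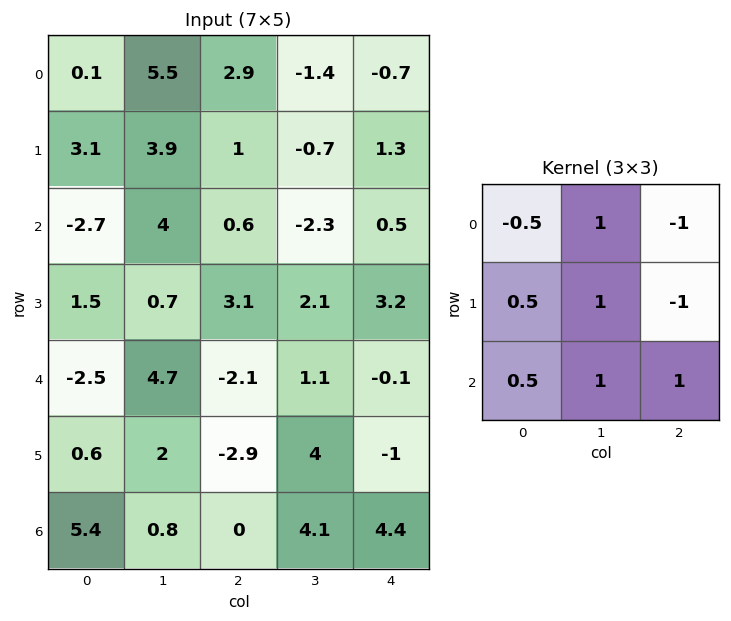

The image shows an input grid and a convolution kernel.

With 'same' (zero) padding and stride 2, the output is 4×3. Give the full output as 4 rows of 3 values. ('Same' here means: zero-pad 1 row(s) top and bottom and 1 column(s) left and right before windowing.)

Output[0,0]: The receptive field on the zero-padded input at this output position is [0 0 0 / 0 0.1 5.5 / 0 3.1 3.9]. Elementwise product with the kernel and sum: 0·-0.5 + 0·1 + 0·-1 + 0·0.5 + 0.1·1 + 5.5·-1 + 0·0.5 + 3.1·1 + 3.9·1.

1.6 9.3 -0.45
-5.3 10.2 5.25
-3.8 1.9 3.6
3.2 -11.6 3.45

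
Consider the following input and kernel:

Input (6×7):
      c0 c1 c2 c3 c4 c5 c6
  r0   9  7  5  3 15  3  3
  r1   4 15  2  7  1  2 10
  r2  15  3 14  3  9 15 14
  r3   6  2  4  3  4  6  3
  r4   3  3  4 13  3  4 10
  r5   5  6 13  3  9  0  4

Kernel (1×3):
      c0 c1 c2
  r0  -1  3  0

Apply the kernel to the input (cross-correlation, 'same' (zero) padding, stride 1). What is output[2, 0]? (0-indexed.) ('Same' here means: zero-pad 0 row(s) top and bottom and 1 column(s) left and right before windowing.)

45

The receptive field on the zero-padded input at this output position is [0 15 3]. Elementwise product with the kernel and sum: 0·-1 + 15·3.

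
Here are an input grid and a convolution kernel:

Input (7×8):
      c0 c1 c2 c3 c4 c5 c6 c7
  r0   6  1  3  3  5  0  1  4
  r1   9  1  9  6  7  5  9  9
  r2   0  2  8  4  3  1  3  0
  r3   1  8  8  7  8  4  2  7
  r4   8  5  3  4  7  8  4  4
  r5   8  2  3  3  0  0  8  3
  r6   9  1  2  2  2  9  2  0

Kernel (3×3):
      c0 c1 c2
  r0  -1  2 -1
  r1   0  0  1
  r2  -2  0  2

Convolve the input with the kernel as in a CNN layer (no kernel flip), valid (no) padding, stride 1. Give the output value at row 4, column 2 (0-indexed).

The receptive field on the input at this output position is [3 4 7 / 3 3 0 / 2 2 2]. Elementwise product with the kernel and sum: 3·-1 + 4·2 + 7·-1 + 0·1 + 2·-2 + 2·2.

-2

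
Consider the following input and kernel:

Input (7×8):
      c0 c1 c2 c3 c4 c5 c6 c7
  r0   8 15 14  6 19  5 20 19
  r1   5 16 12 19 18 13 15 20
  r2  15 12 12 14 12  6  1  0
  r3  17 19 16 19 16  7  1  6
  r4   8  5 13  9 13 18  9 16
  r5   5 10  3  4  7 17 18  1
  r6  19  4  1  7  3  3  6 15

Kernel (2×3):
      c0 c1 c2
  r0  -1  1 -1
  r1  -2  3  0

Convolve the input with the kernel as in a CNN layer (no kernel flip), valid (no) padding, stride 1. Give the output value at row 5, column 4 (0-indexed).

The receptive field on the input at this output position is [7 17 18 / 3 3 6]. Elementwise product with the kernel and sum: 7·-1 + 17·1 + 18·-1 + 3·-2 + 3·3.

-5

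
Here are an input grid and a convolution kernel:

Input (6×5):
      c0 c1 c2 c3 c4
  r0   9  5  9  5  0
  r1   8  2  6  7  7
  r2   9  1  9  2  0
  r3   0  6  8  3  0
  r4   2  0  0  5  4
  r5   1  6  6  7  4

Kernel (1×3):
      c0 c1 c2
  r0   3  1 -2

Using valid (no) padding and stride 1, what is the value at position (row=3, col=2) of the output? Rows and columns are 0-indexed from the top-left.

27

The receptive field on the input at this output position is [8 3 0]. Elementwise product with the kernel and sum: 8·3 + 3·1 + 0·-2.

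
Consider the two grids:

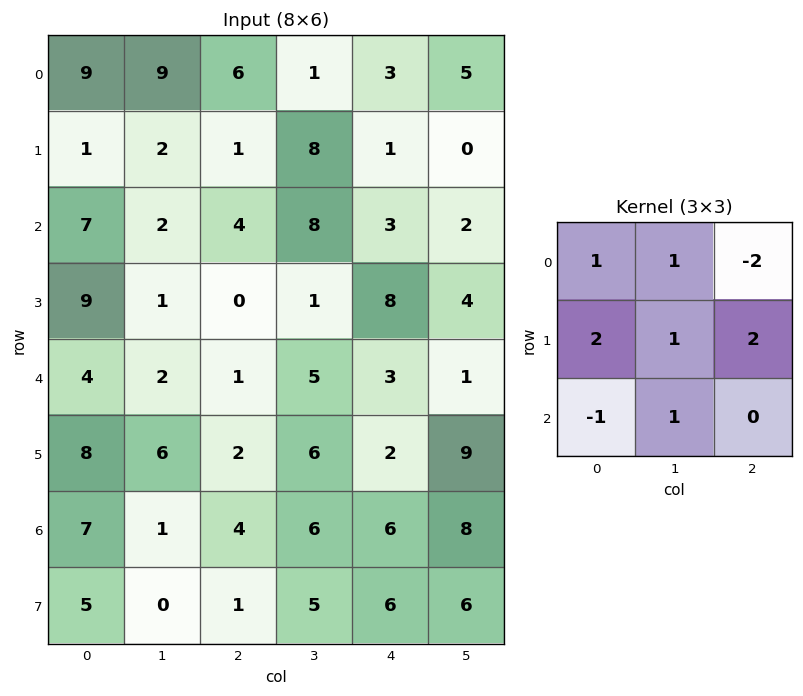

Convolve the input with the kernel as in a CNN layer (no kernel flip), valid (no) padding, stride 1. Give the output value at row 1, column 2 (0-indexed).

The receptive field on the input at this output position is [1 8 1 / 4 8 3 / 0 1 8]. Elementwise product with the kernel and sum: 1·1 + 8·1 + 1·-2 + 4·2 + 8·1 + 3·2 + 0·-1 + 1·1.

30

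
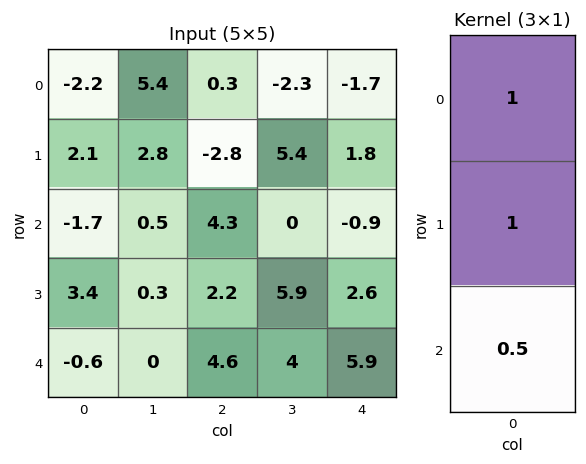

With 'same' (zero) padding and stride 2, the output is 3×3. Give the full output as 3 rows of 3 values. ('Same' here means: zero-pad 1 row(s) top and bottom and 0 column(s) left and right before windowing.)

Output[0,0]: The receptive field on the zero-padded input at this output position is [0 / -2.2 / 2.1]. Elementwise product with the kernel and sum: 0·1 + -2.2·1 + 2.1·0.5.
Output[0,1]: The receptive field on the zero-padded input at this output position is [0 / 0.3 / -2.8]. Elementwise product with the kernel and sum: 0·1 + 0.3·1 + -2.8·0.5.

-1.15 -1.1 -0.8
2.1 2.6 2.2
2.8 6.8 8.5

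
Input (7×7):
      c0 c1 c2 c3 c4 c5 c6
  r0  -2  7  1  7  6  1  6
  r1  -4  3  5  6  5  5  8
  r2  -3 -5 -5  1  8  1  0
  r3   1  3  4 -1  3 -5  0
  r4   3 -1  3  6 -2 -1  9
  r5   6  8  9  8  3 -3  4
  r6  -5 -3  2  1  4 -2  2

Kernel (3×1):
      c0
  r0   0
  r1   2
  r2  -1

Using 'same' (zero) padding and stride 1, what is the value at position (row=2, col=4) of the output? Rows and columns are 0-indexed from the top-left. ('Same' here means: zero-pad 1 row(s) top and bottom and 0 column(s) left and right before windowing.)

13

The receptive field on the zero-padded input at this output position is [5 / 8 / 3]. Elementwise product with the kernel and sum: 8·2 + 3·-1.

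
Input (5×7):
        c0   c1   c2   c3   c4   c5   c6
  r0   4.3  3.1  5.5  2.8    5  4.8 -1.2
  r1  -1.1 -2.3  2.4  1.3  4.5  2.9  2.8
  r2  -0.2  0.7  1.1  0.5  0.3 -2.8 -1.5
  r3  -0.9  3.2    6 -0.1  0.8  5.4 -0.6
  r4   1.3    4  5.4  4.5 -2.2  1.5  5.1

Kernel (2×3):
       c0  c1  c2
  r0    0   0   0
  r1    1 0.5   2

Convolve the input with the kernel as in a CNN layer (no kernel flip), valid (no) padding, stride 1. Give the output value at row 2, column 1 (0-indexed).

6

The receptive field on the input at this output position is [0.7 1.1 0.5 / 3.2 6 -0.1]. Elementwise product with the kernel and sum: 3.2·1 + 6·0.5 + -0.1·2.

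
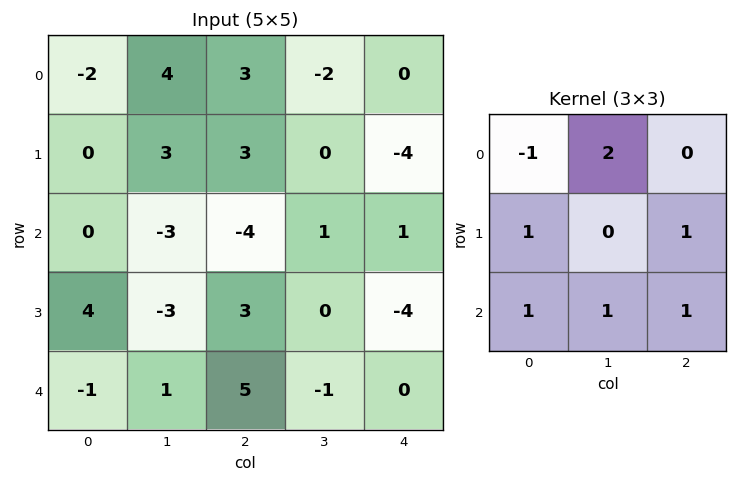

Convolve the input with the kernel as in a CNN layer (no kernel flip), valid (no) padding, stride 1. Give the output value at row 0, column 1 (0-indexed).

-1

The receptive field on the input at this output position is [4 3 -2 / 3 3 0 / -3 -4 1]. Elementwise product with the kernel and sum: 4·-1 + 3·2 + 3·1 + 0·1 + -3·1 + -4·1 + 1·1.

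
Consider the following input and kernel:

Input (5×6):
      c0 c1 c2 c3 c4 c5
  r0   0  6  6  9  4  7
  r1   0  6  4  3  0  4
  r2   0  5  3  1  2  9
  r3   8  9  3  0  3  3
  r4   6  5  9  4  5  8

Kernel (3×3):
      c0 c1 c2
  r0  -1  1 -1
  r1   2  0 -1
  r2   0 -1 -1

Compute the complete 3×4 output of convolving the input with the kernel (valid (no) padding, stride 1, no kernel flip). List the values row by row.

Output[0,0]: The receptive field on the input at this output position is [0 6 6 / 0 6 4 / 0 5 3]. Elementwise product with the kernel and sum: 0·-1 + 6·1 + 6·-1 + 0·2 + 4·-1 + 5·-1 + 3·-1.
Output[0,1]: The receptive field on the input at this output position is [6 6 9 / 6 4 3 / 5 3 1]. Elementwise product with the kernel and sum: 6·-1 + 6·1 + 9·-1 + 6·2 + 3·-1 + 3·-1 + 1·-1.

-12 -4 4 -21
-13 1 0 -20
1 2 -10 -24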